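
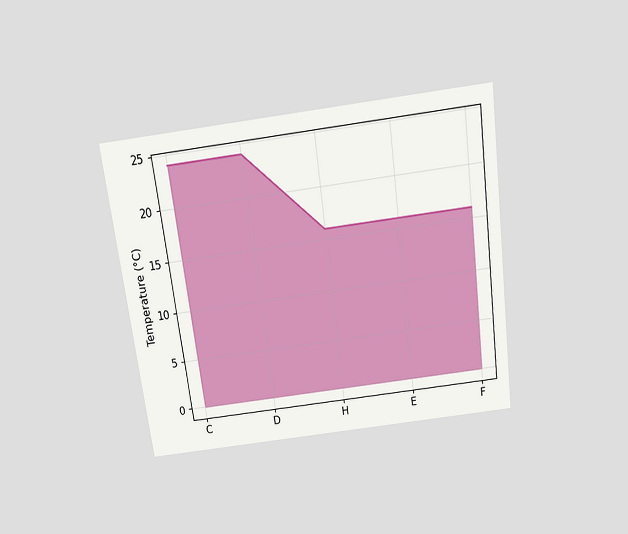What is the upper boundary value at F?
16°C

The chart is tilted about 8° counter-clockwise and viewed slightly from above. At F the upper boundary is at 16°C.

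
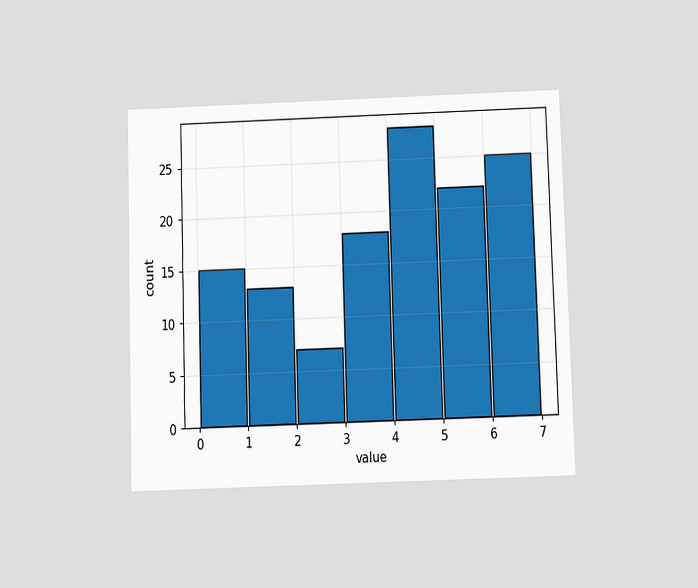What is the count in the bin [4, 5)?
28

The chart is viewed slightly from below. The [4, 5) bin has height 28.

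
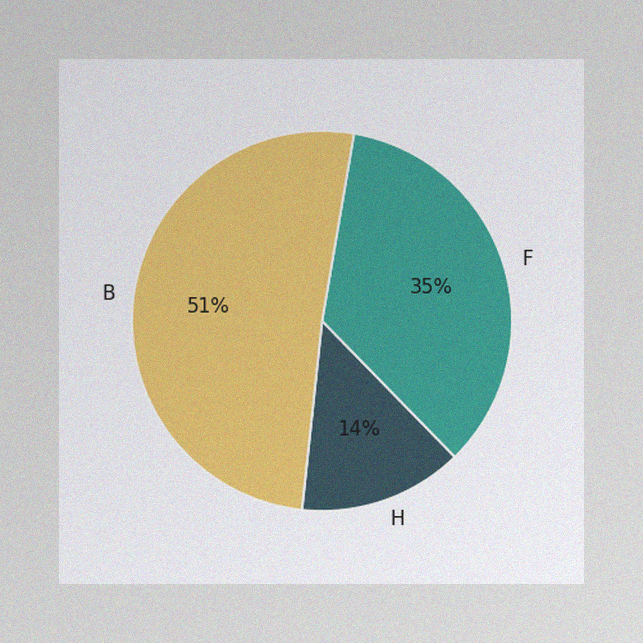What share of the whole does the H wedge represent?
14%

The image has some photo noise and uneven lighting. The H slice takes up 14% of the pie.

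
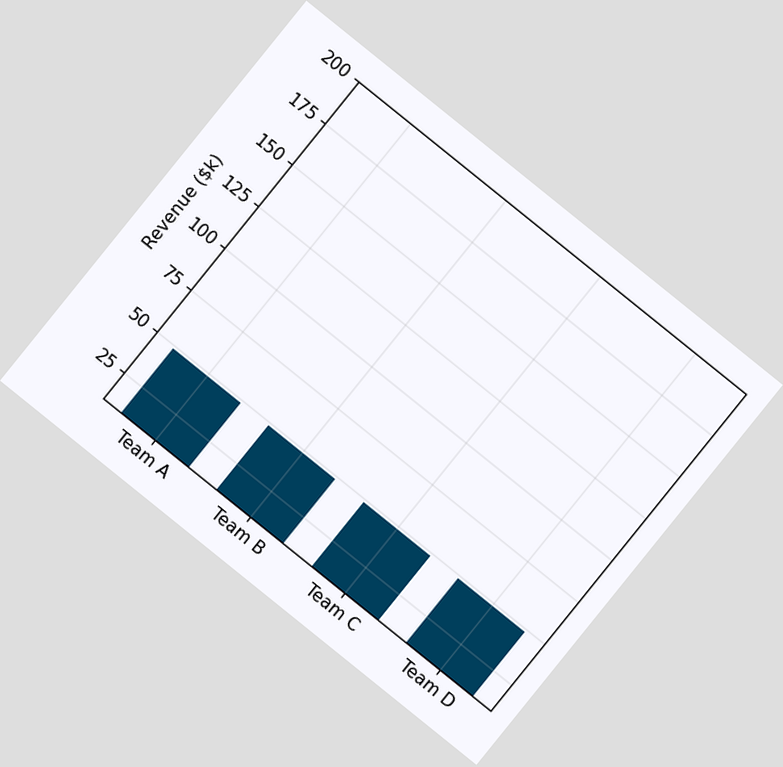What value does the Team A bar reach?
$48k

The chart is tilted about 39° clockwise. Reading along the chart's y-axis, the Team A bar reaches $48k.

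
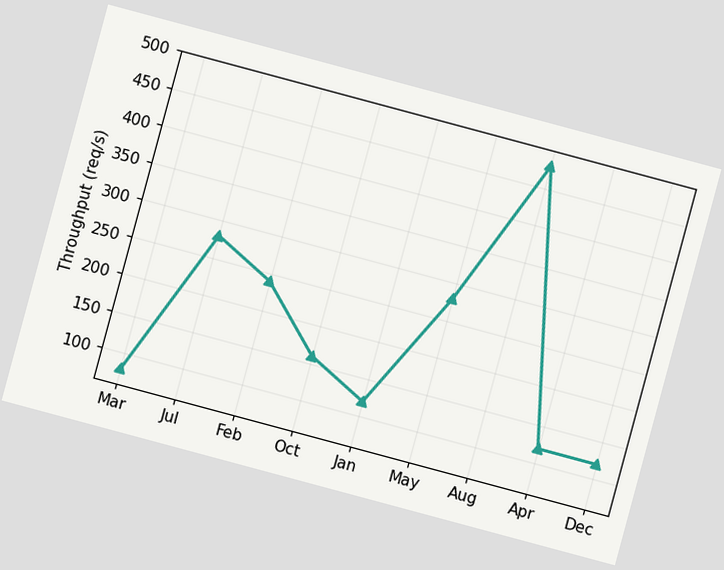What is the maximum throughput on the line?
The chart is tilted about 15° clockwise. The highest point is at Aug, and reading across to the y-axis gives 480req/s.

480req/s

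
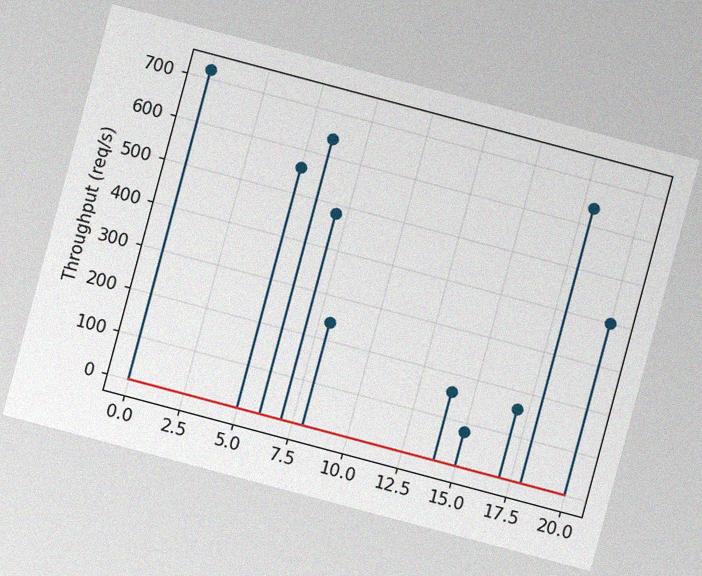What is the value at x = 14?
160req/s

The chart is tilted about 15° clockwise, with some photo noise. The stem at x=14 reaches 160req/s.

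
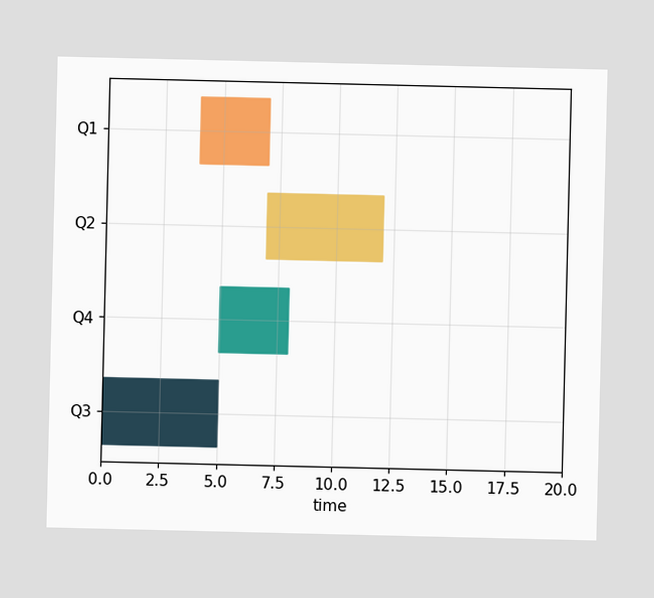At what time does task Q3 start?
0

The Q3 bar begins at t=0.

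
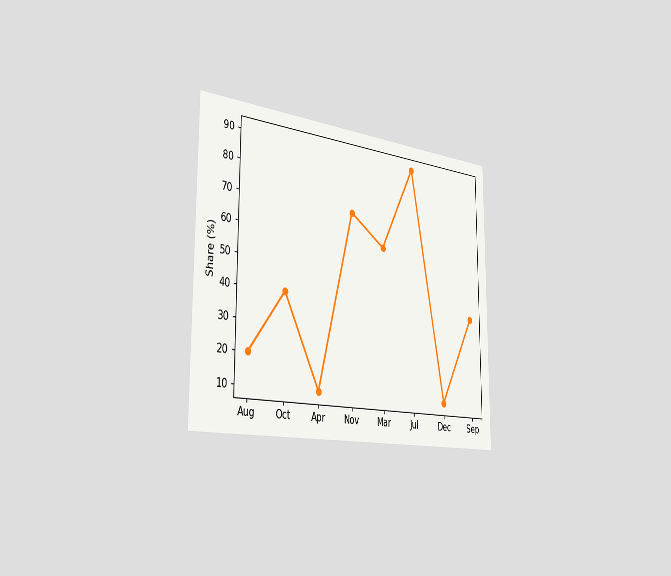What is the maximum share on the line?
90%

The chart is viewed slightly from the left. The highest point is at Jul, and reading across to the y-axis gives 90%.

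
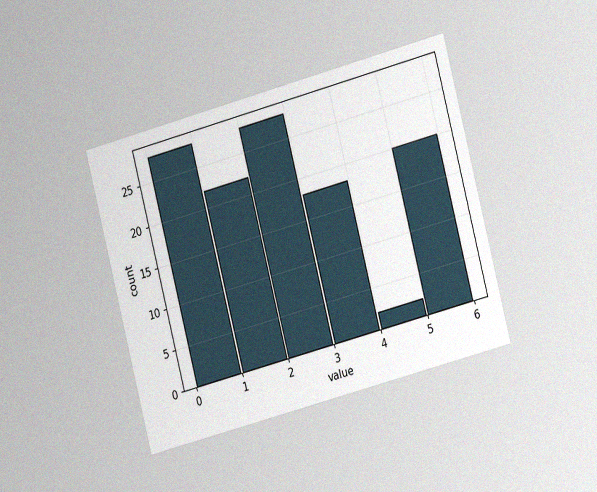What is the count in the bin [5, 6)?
The chart is tilted about 15° counter-clockwise and viewed slightly from the right, with some photo noise. The [5, 6) bin has height 20.

20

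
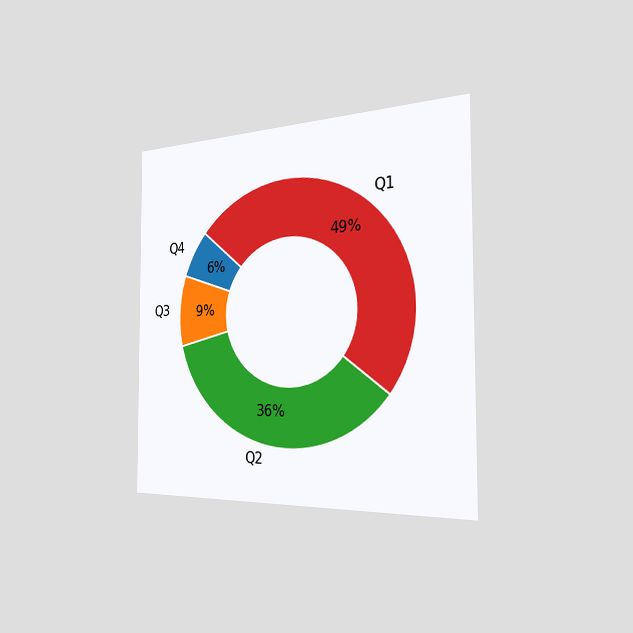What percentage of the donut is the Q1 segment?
49%

The chart is viewed slightly from the right. The Q1 segment takes up 49% of the ring.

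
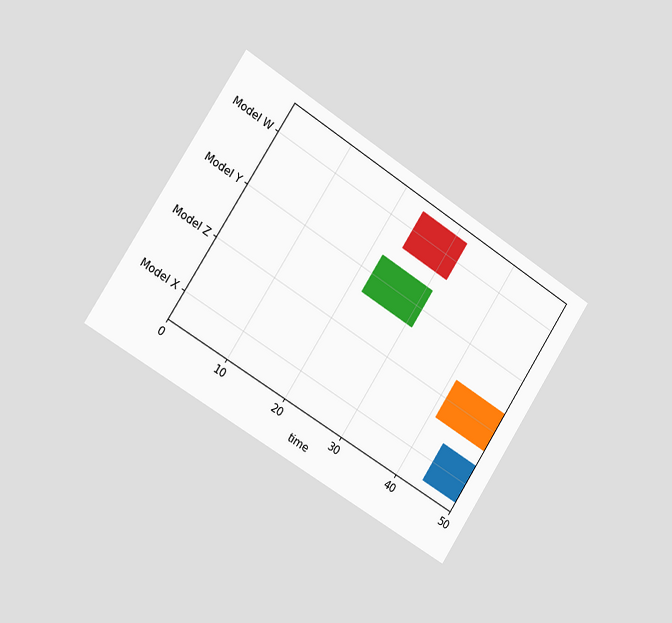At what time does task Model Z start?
41

The chart is tilted about 33° clockwise and viewed slightly from the left. The Model Z bar begins at t=41.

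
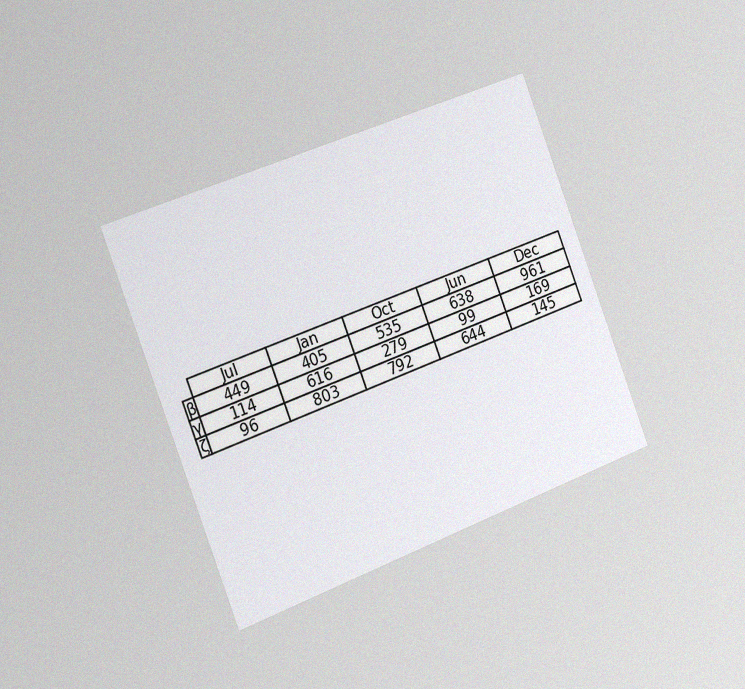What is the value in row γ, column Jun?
99

The chart is tilted about 21° counter-clockwise and viewed slightly from the left, with some photo noise. The (γ, Jun) cell reads 99.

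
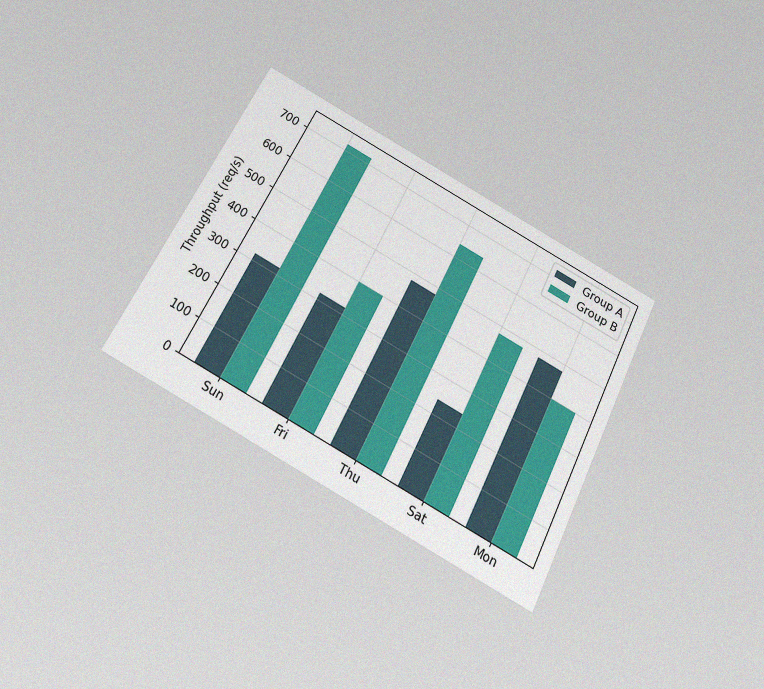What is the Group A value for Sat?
240req/s

The chart is tilted about 27° clockwise and viewed slightly from below, with some photo noise. The Group A bar at Sat reaches 240req/s on the y-axis.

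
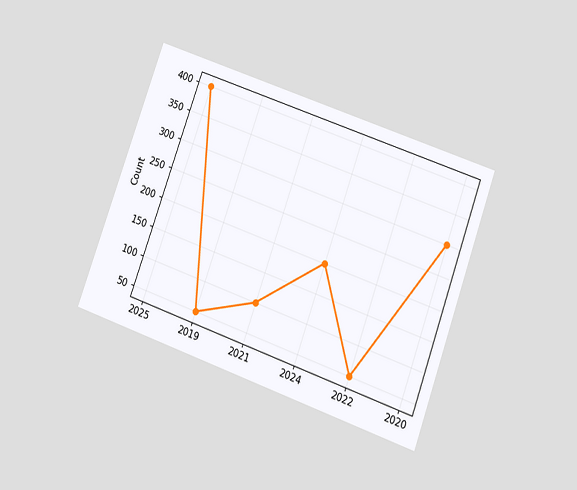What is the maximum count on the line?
The chart is tilted about 20° clockwise and viewed slightly from below. The highest point is at 2025, and reading across to the y-axis gives 400.

400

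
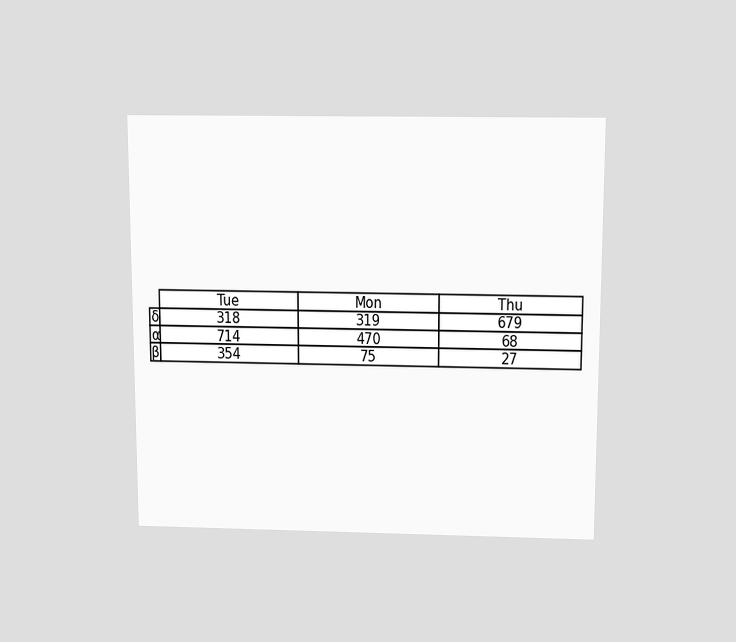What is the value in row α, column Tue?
The chart is viewed slightly from above. The (α, Tue) cell reads 714.

714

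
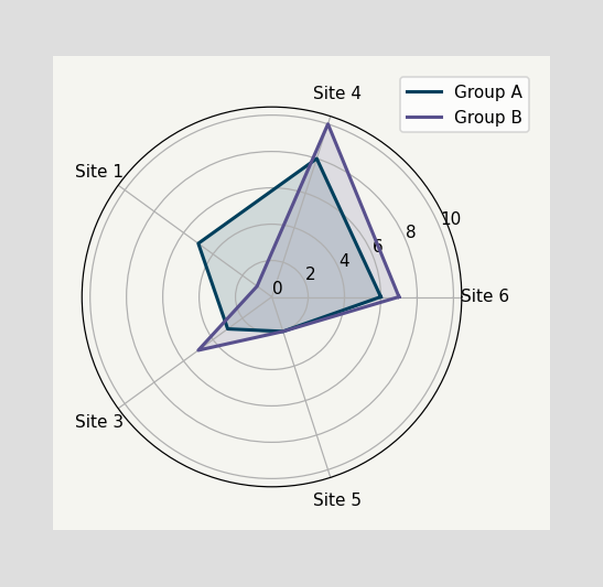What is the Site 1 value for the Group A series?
5

On the Site 1 axis, Group A reaches 5.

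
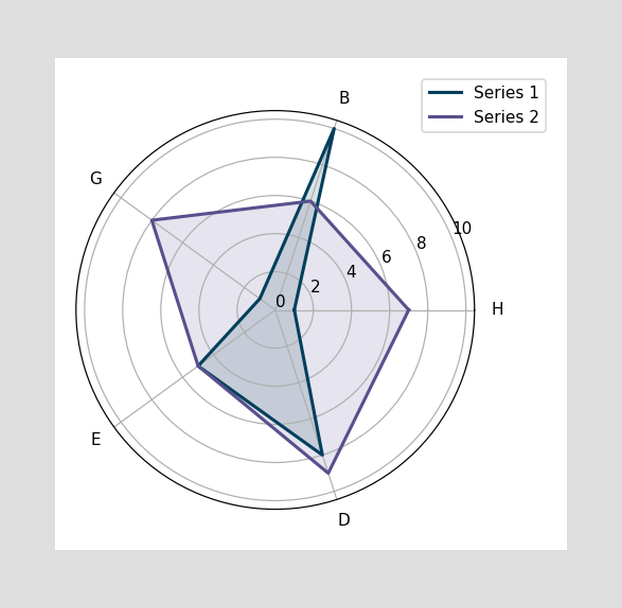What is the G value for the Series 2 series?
On the G axis, Series 2 reaches 8.

8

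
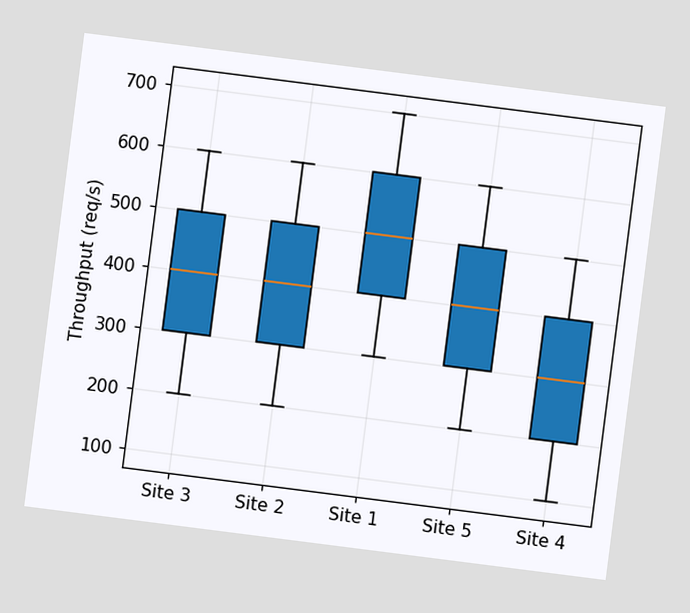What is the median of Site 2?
400req/s

The chart is tilted about 7° clockwise. The median line in the Site 2 box sits at 400req/s.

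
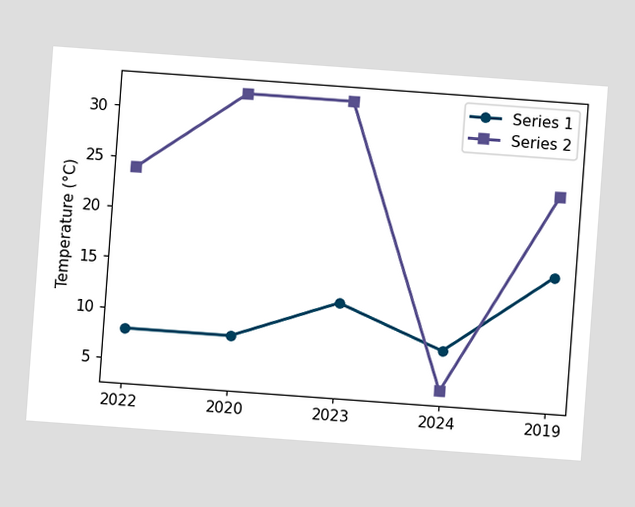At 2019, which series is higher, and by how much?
Series 2, by 8°C

The chart is tilted about 4° clockwise. At 2019, Series 2 sits above the other line by 8°C.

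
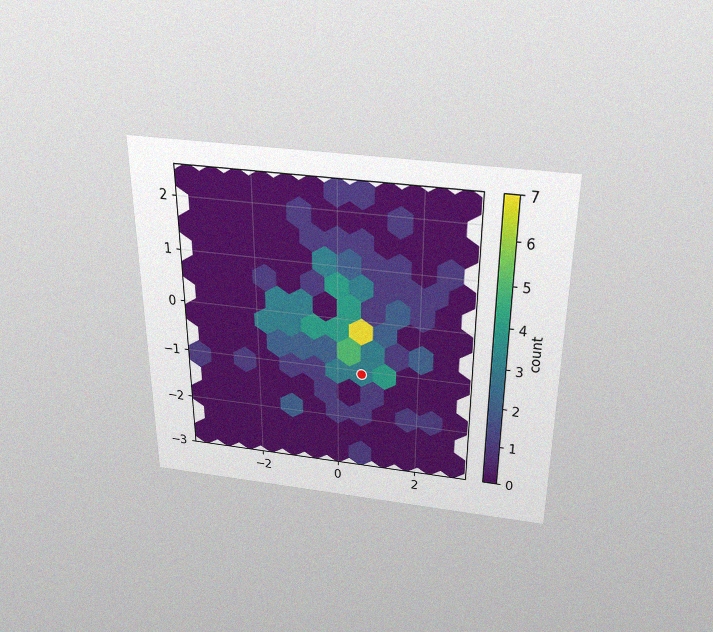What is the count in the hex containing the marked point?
The chart is viewed slightly from above, with some photo noise. The marked hex reads 3 on the colorbar.

3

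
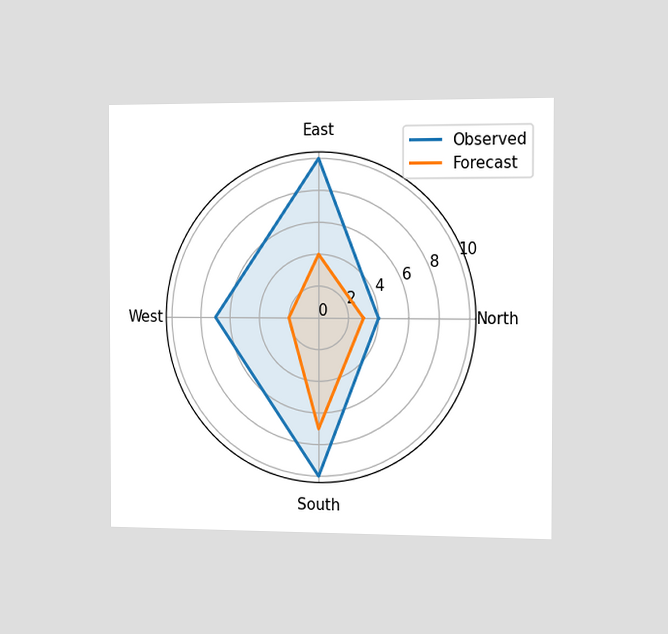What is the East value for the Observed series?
10

The chart is viewed slightly from the right. On the East axis, Observed reaches 10.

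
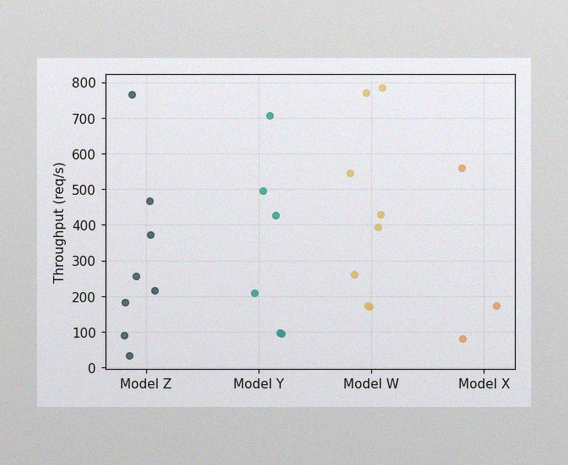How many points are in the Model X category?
The image has some photo noise and uneven lighting. Counting the markers in the Model X column gives 3.

3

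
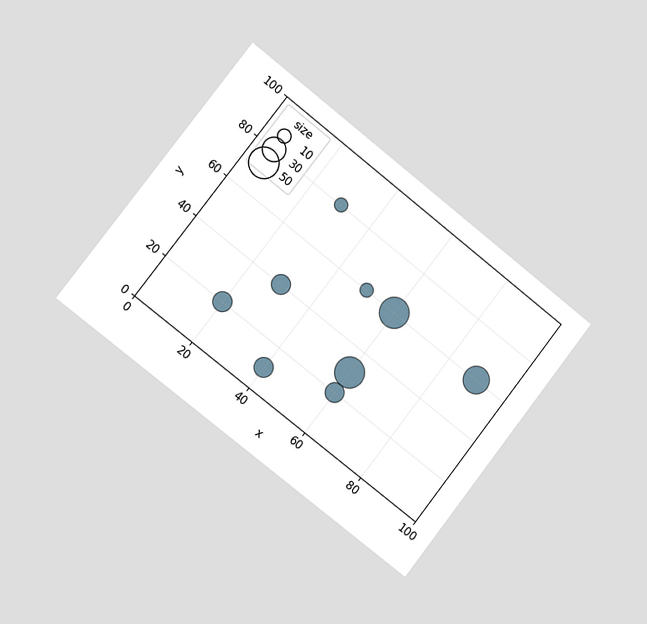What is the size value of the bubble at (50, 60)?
The chart is tilted about 38° clockwise and viewed slightly from the left. Matching the bubble at (50, 60) against the size legend gives 10.

10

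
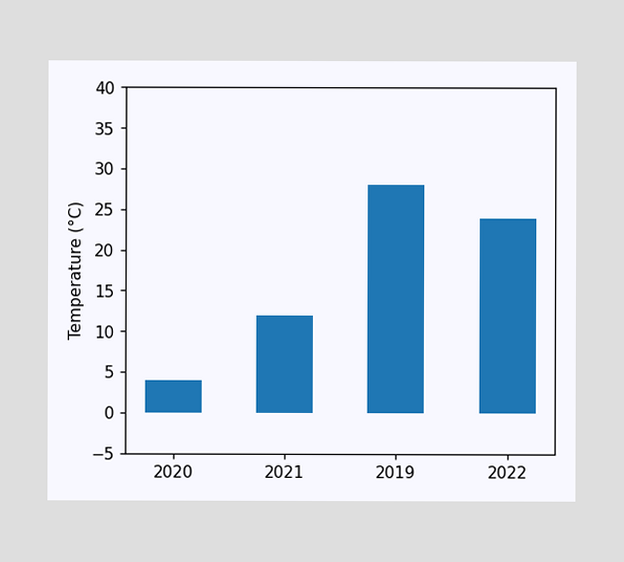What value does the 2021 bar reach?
12°C

Reading along the chart's y-axis, the 2021 bar reaches 12°C.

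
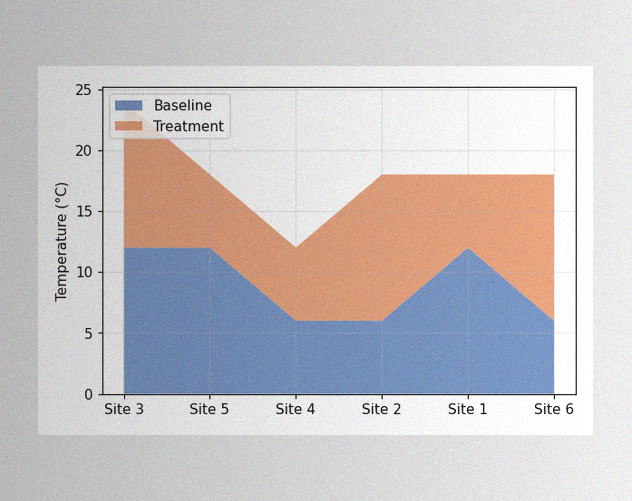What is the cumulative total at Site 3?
24°C

The image has some photo noise and uneven lighting. The stacked total at Site 3 reaches 24°C.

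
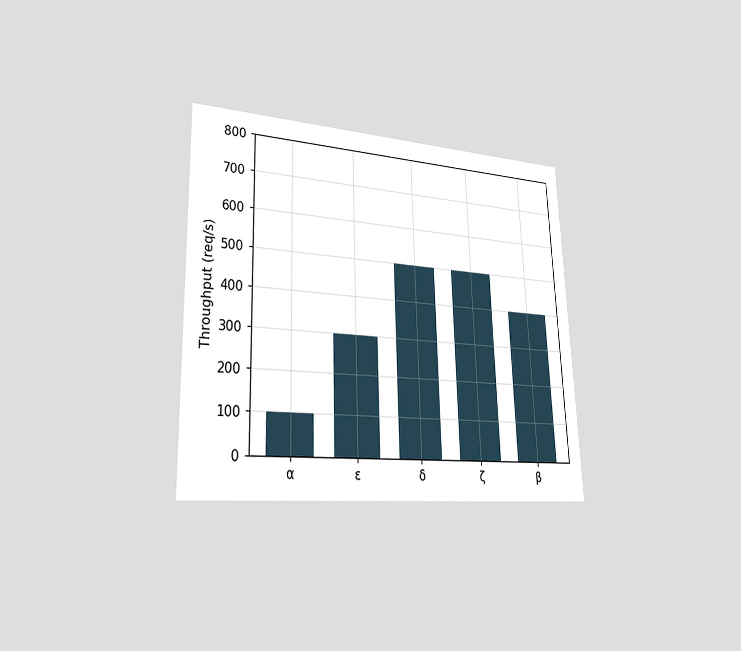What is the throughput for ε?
The chart is tilted about 2° counter-clockwise and viewed slightly from the left. Reading along the chart's y-axis, the ε bar reaches 300req/s.

300req/s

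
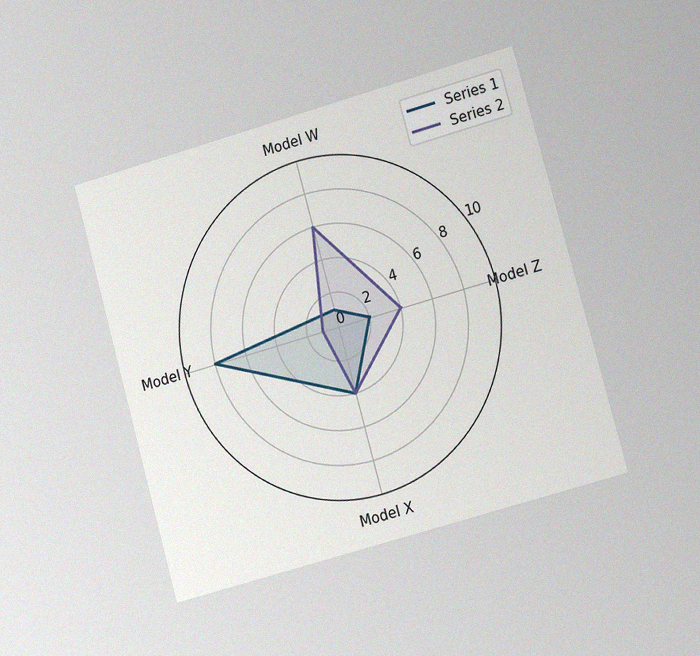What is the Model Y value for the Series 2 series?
1

The chart is tilted about 15° counter-clockwise and viewed slightly from the right, with some photo noise. On the Model Y axis, Series 2 reaches 1.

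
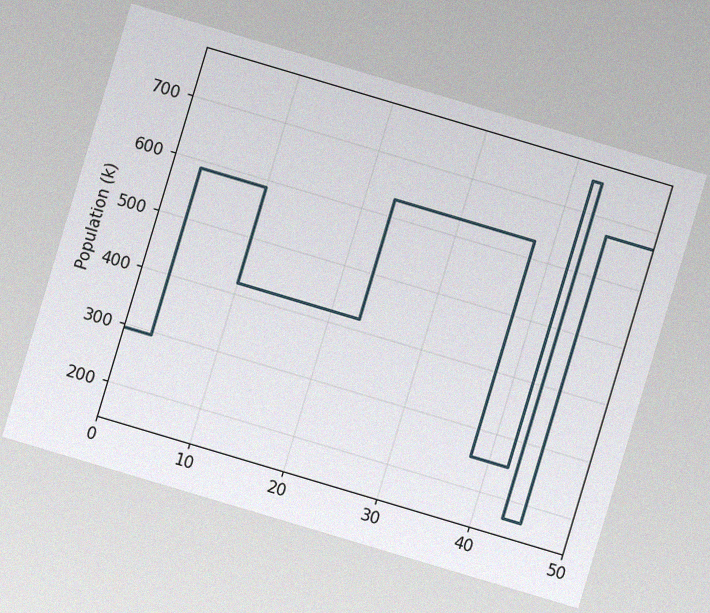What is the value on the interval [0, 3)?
294k

The chart is tilted about 17° clockwise, with some photo noise. On [0, 3) the step sits at 294k.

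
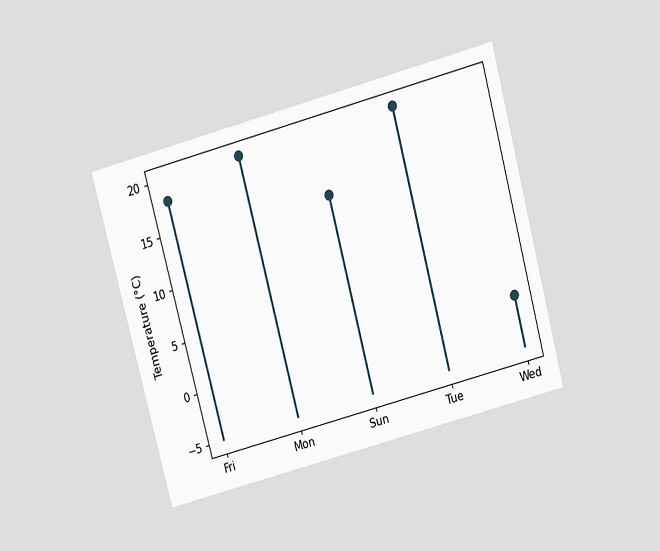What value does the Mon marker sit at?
The chart is tilted about 15° counter-clockwise and viewed slightly from above. The Mon marker sits at 20°C.

20°C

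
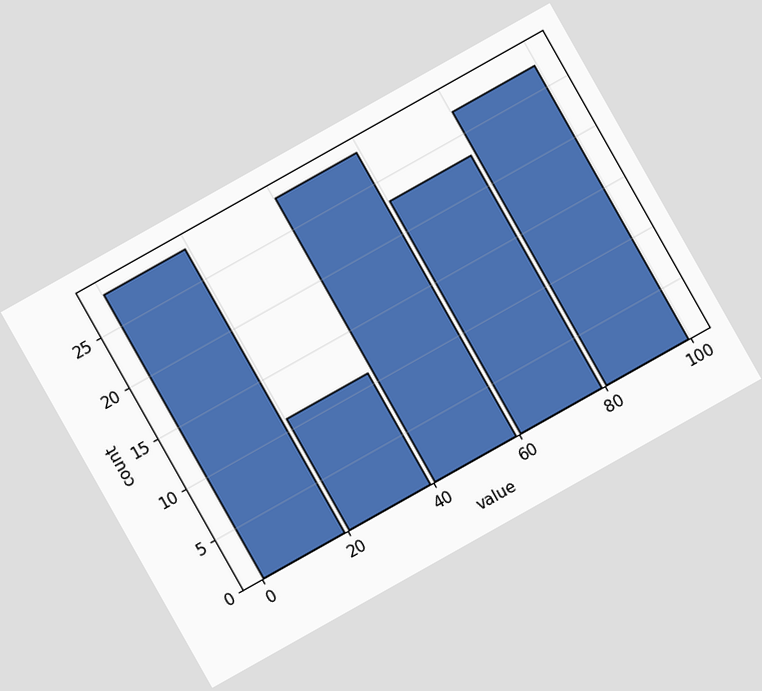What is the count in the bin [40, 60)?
28

The chart is tilted about 29° counter-clockwise. The [40, 60) bin has height 28.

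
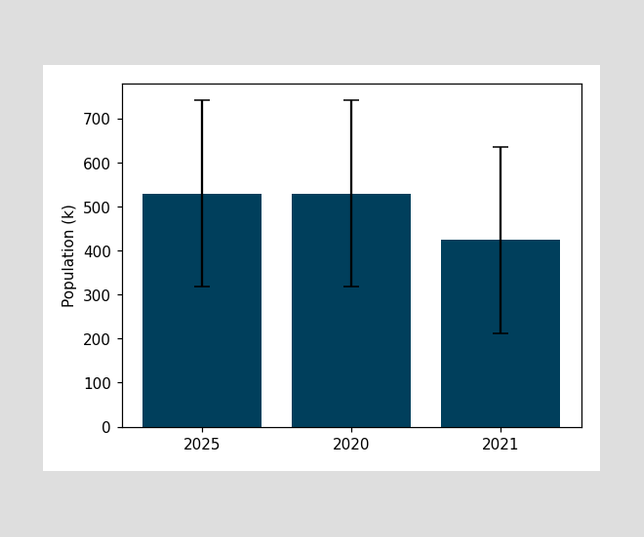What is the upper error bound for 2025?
The 2025 bar's upper whisker reaches 742k.

742k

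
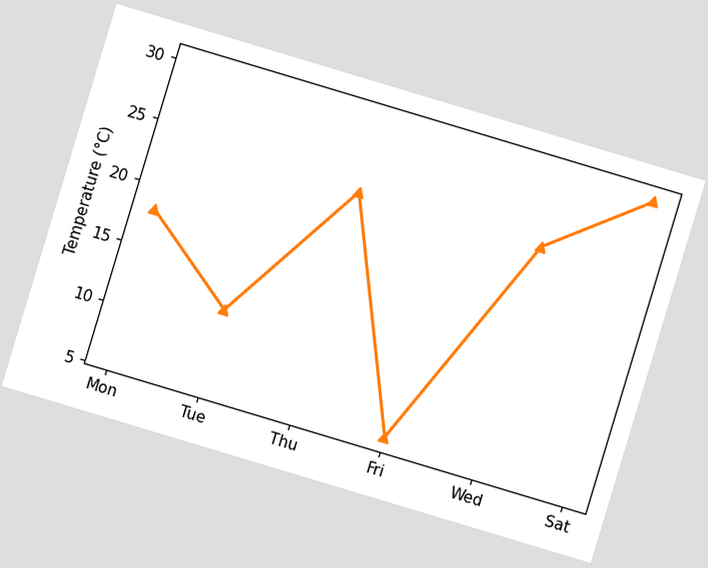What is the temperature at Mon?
The chart is tilted about 17° clockwise. At Mon, the line is at 18°C.

18°C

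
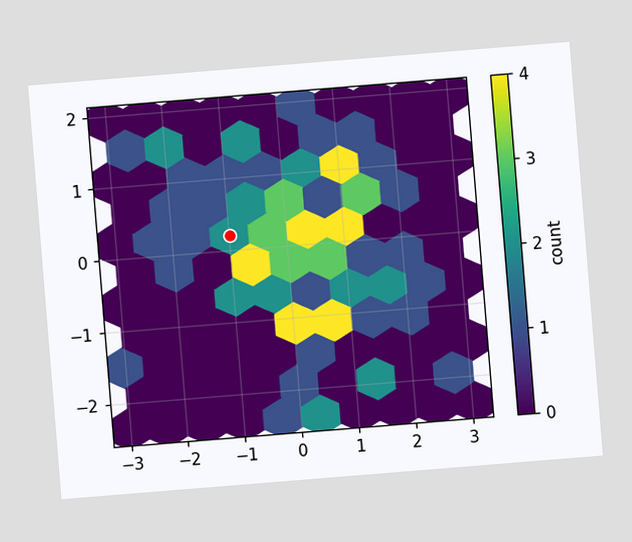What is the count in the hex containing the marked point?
2

The chart is tilted about 5° counter-clockwise. The marked hex reads 2 on the colorbar.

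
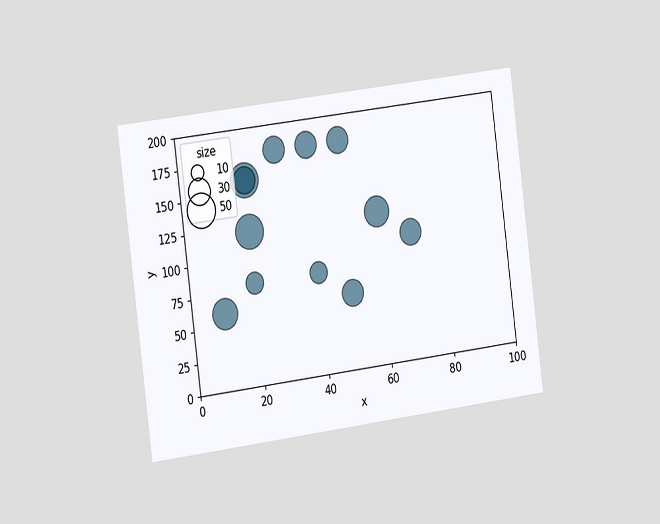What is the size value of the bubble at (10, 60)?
40

The chart is tilted about 7° counter-clockwise and viewed slightly from the left. Matching the bubble at (10, 60) against the size legend gives 40.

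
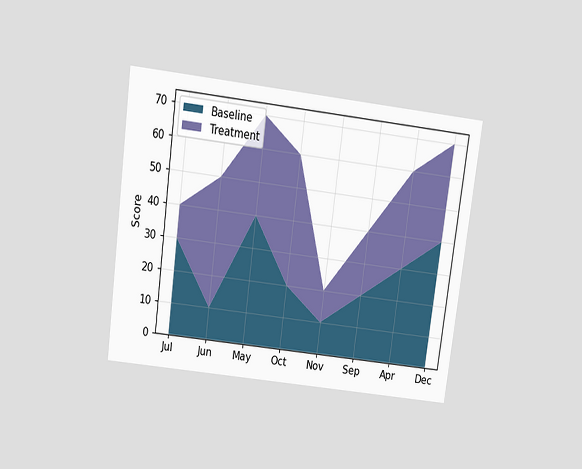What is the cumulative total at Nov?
20

The chart is tilted about 8° clockwise and viewed slightly from above. The stacked total at Nov reaches 20.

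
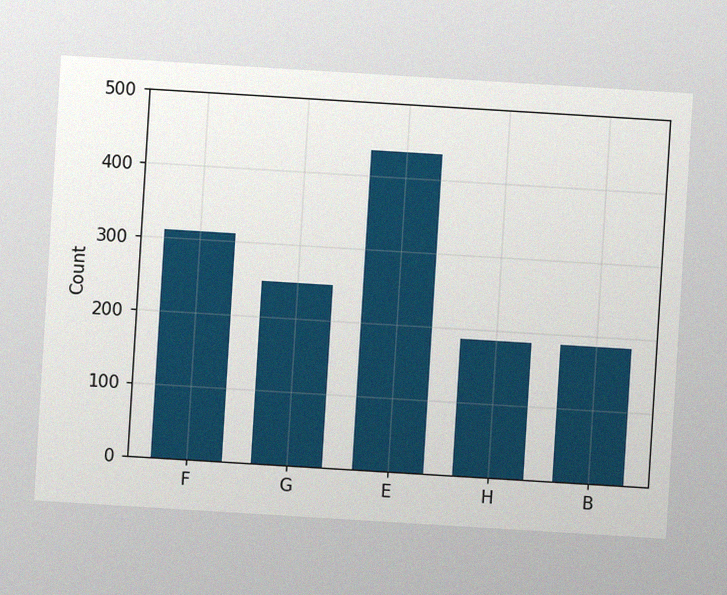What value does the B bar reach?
186

The chart is tilted about 3° clockwise, with some photo noise. Reading along the chart's y-axis, the B bar reaches 186.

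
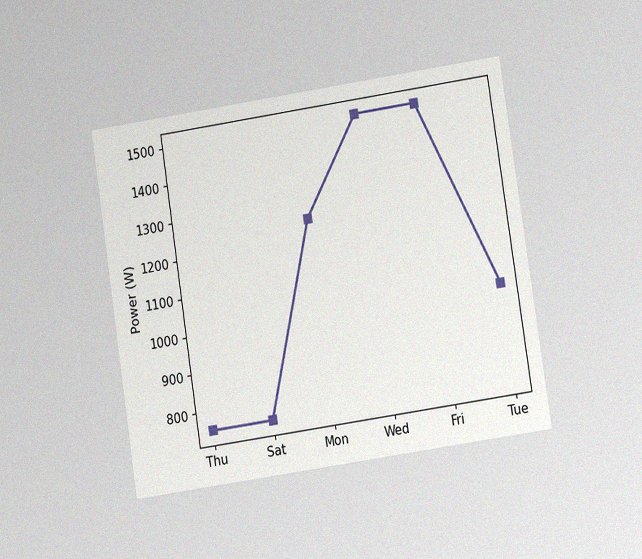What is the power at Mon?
The chart is tilted about 9° counter-clockwise and viewed at a slight angle, with some photo noise. At Mon, the line is at 1250W.

1250W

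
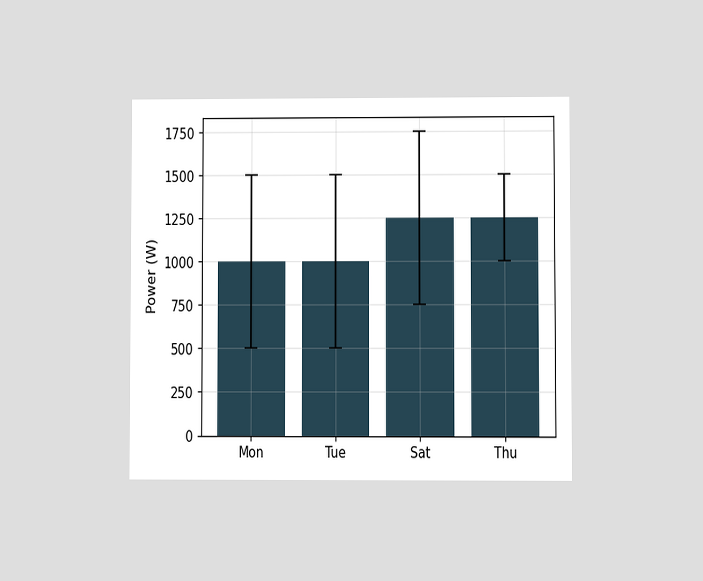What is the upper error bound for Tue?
1500W

The chart is viewed at a slight angle. The Tue bar's upper whisker reaches 1500W.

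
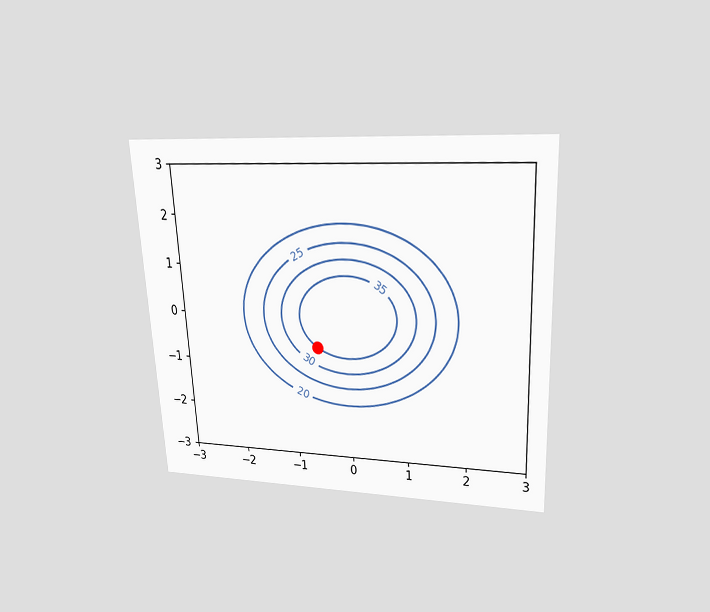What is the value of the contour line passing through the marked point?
35

The chart is tilted about 3° counter-clockwise and viewed slightly from above. The marked point sits on the contour labelled 35.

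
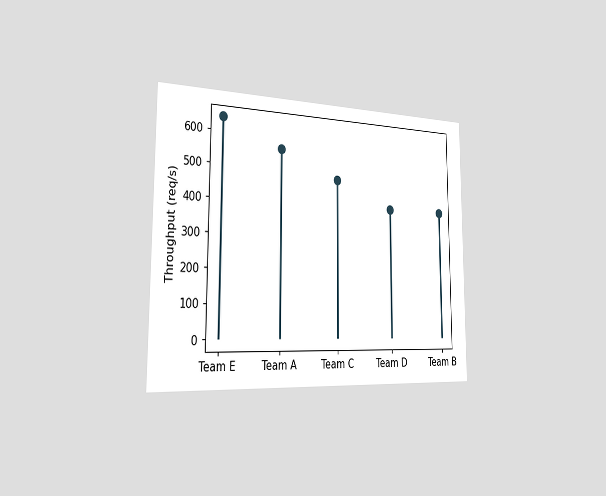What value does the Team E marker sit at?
640req/s

The chart is viewed slightly from the left. The Team E marker sits at 640req/s.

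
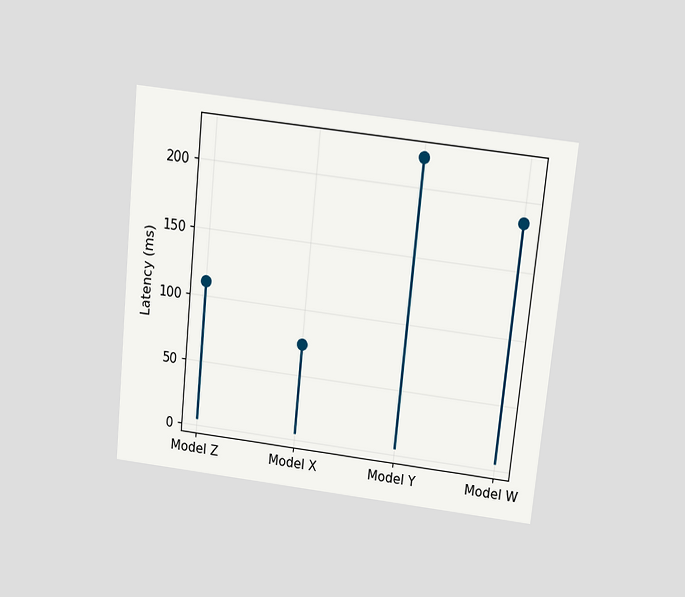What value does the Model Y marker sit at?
The chart is tilted about 6° clockwise and viewed slightly from above. The Model Y marker sits at 222ms.

222ms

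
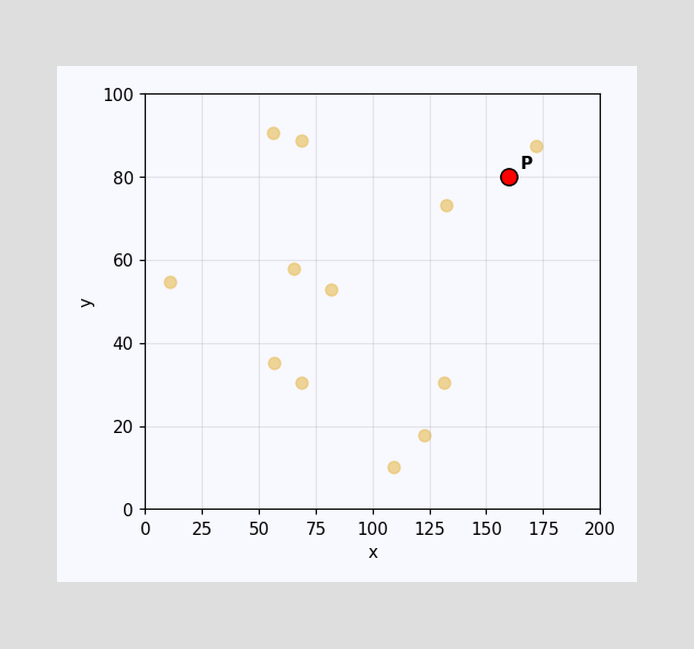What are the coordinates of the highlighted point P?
(160, 80)

Following the gridlines from P to each axis, P sits at (160, 80).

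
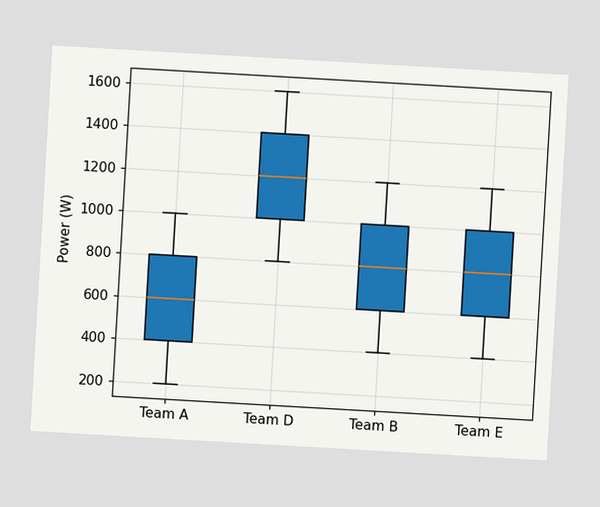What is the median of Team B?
800W

The chart is tilted about 3° clockwise. The median line in the Team B box sits at 800W.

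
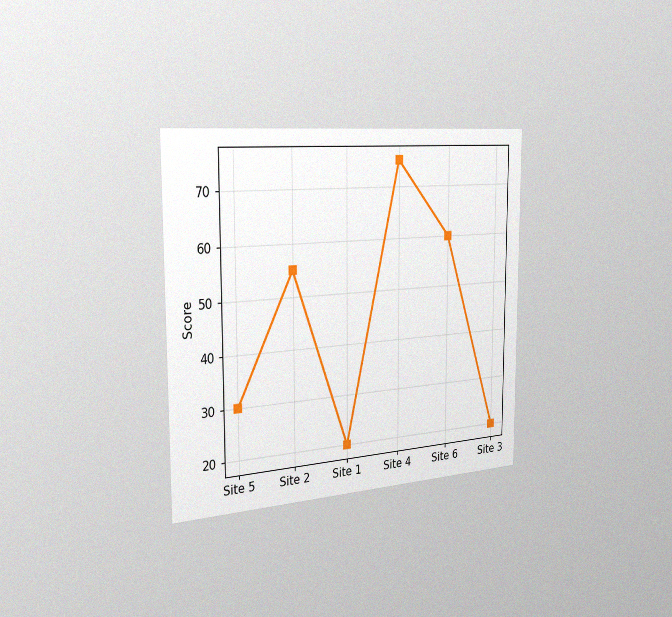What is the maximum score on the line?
The chart is viewed slightly from the left, with some photo noise. The highest point is at Site 4, and reading across to the y-axis gives 75.

75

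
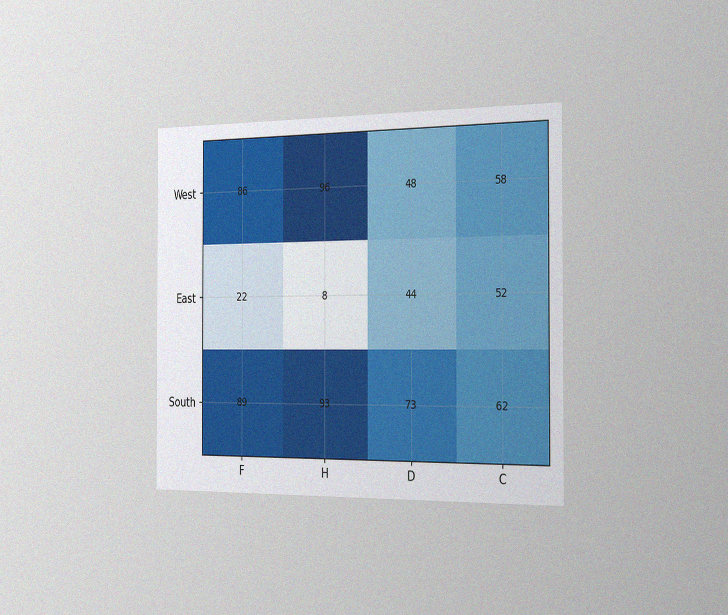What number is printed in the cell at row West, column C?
58

The chart is viewed slightly from the right, with some photo noise. The (West, C) cell reads 58.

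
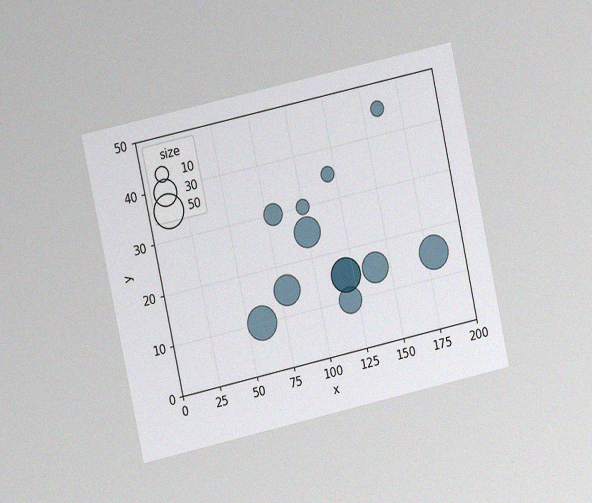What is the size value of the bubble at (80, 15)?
The chart is tilted about 12° counter-clockwise and viewed at a slight angle, with some photo noise. Matching the bubble at (80, 15) against the size legend gives 40.

40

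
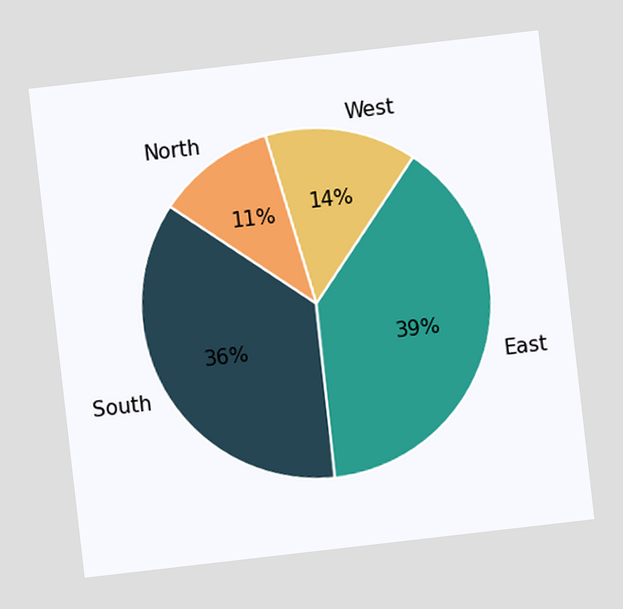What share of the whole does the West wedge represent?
The chart is tilted about 7° counter-clockwise. The West slice takes up 14% of the pie.

14%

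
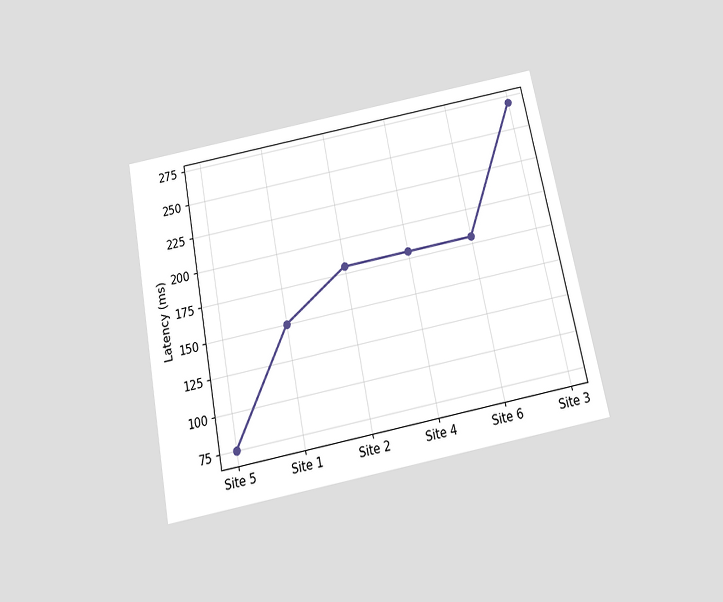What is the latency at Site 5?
75ms

The chart is tilted about 11° counter-clockwise and viewed slightly from below. At Site 5, the line is at 75ms.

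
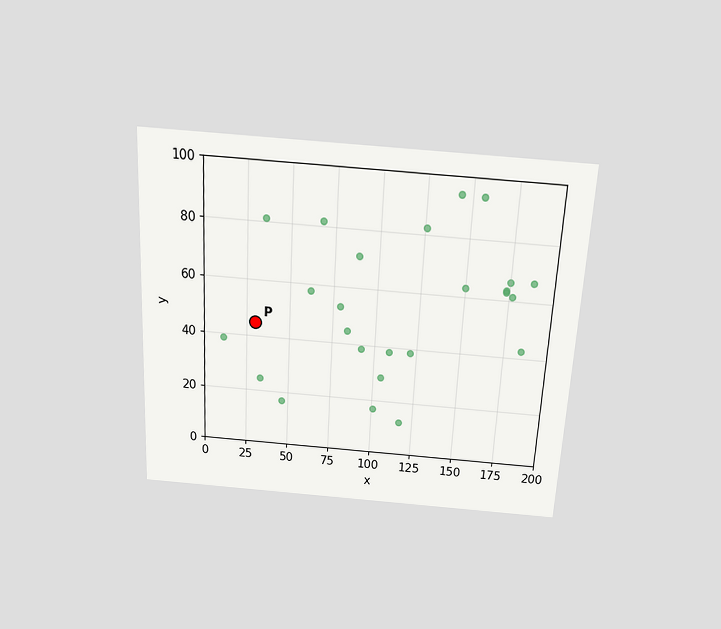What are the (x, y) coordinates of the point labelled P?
The chart is tilted about 3° clockwise and viewed slightly from above. Following the gridlines from P to each axis, P sits at (30, 45).

(30, 45)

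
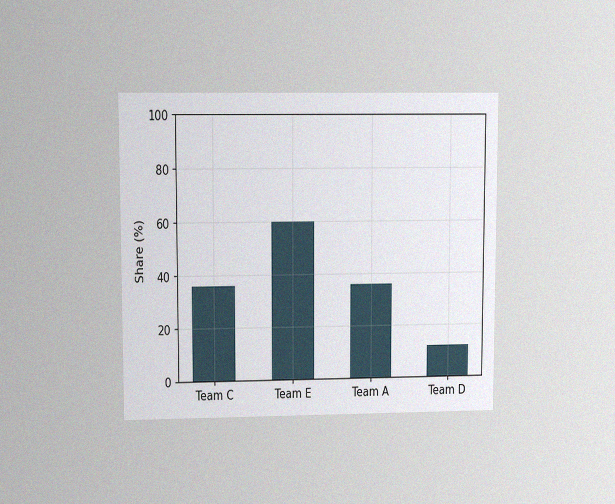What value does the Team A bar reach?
36%

The chart is viewed at a slight angle, with some photo noise. Reading along the chart's y-axis, the Team A bar reaches 36%.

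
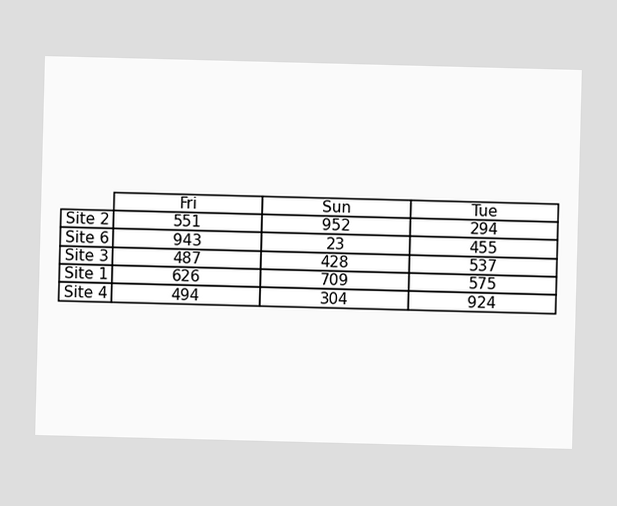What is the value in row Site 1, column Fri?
The (Site 1, Fri) cell reads 626.

626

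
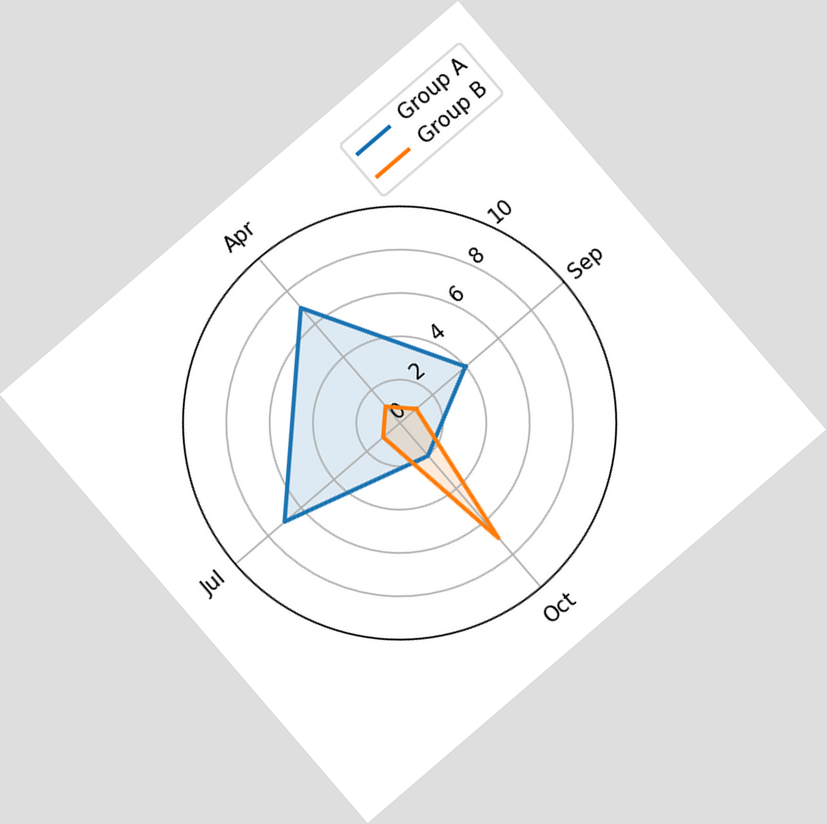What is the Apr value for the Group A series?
7

The chart is tilted about 41° counter-clockwise. On the Apr axis, Group A reaches 7.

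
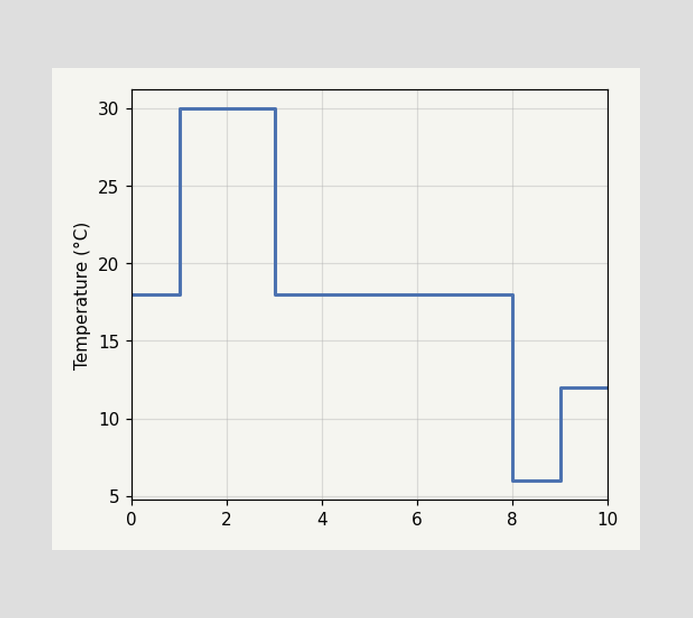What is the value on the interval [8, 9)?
6°C

On [8, 9) the step sits at 6°C.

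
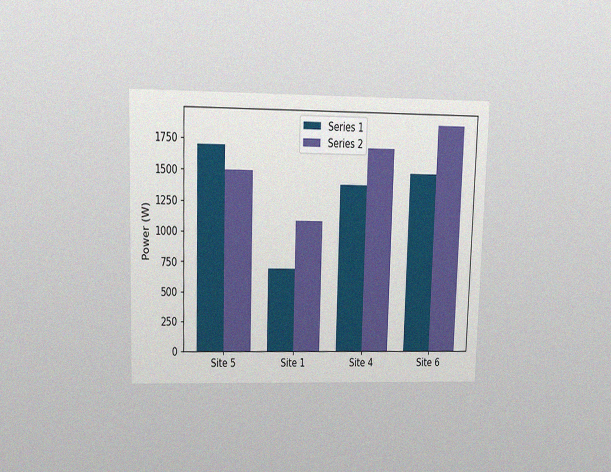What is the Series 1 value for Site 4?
The chart is viewed slightly from above, with some photo noise. The Series 1 bar at Site 4 reaches 1400W on the y-axis.

1400W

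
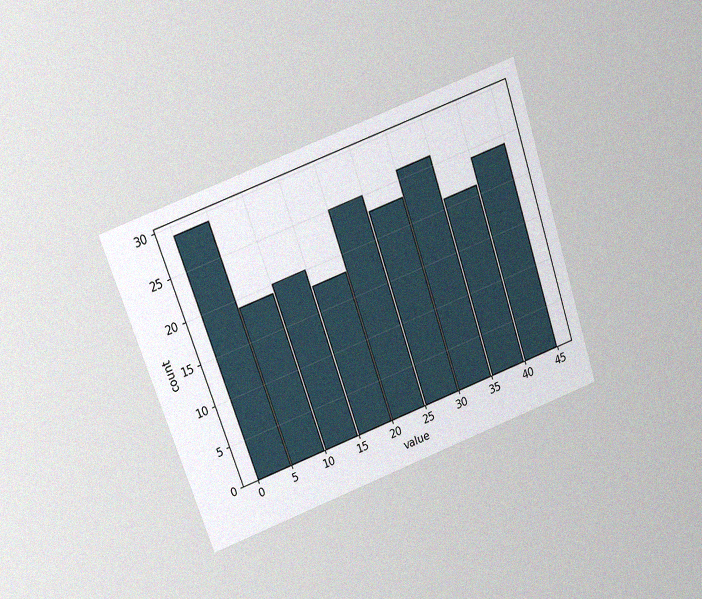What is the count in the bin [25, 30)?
23

The chart is tilted about 19° counter-clockwise and viewed slightly from above, with some photo noise. The [25, 30) bin has height 23.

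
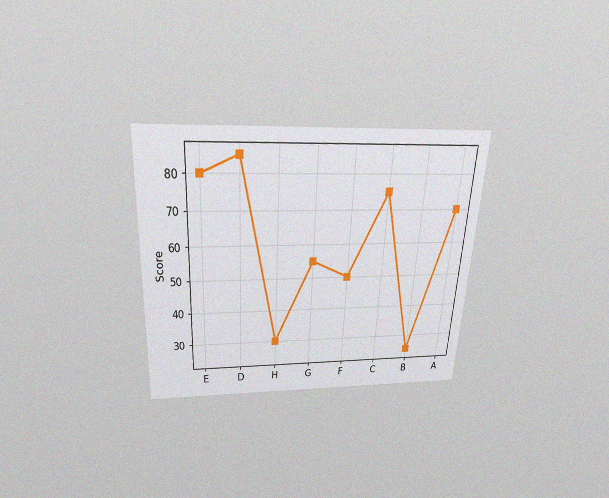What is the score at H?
30

The chart is tilted about 3° clockwise and viewed slightly from above, with some photo noise. At H, the line is at 30.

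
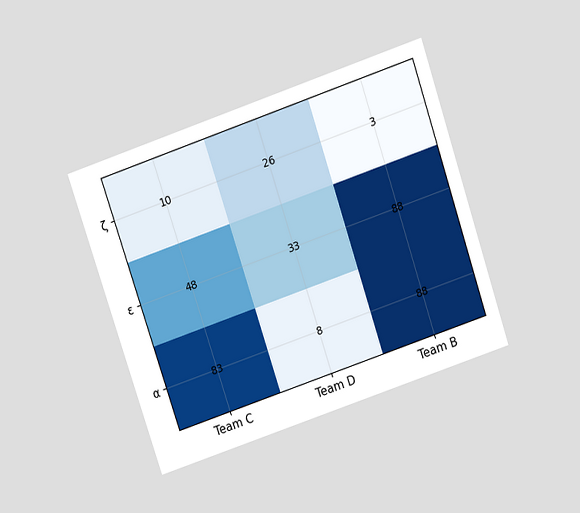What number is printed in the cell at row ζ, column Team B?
3

The chart is tilted about 19° counter-clockwise and viewed slightly from above. The (ζ, Team B) cell reads 3.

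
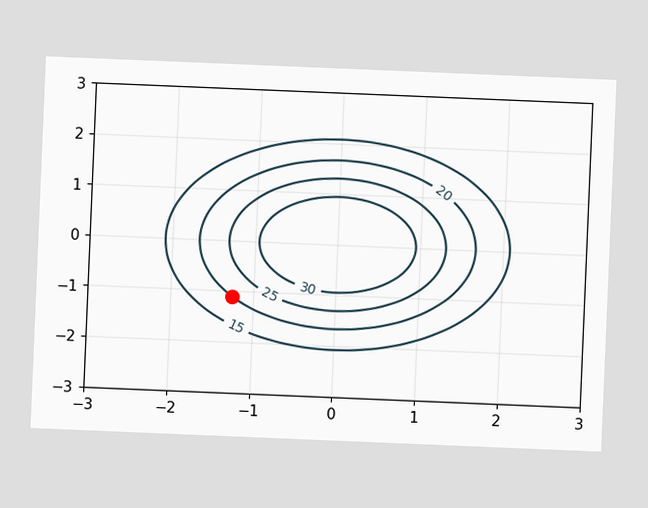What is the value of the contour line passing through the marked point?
The chart is tilted about 2° clockwise. The marked point sits on the contour labelled 20.

20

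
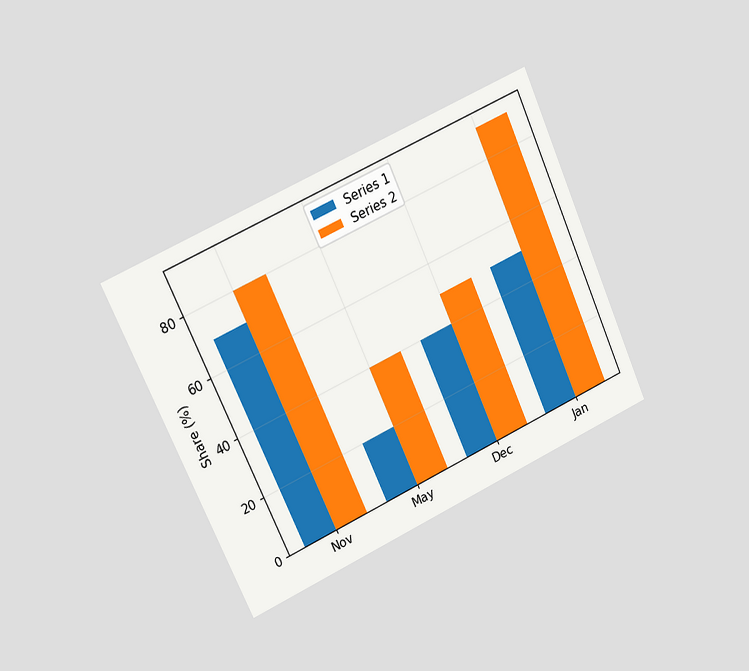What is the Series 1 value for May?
The chart is tilted about 24° counter-clockwise and viewed slightly from the left. The Series 1 bar at May reaches 20% on the y-axis.

20%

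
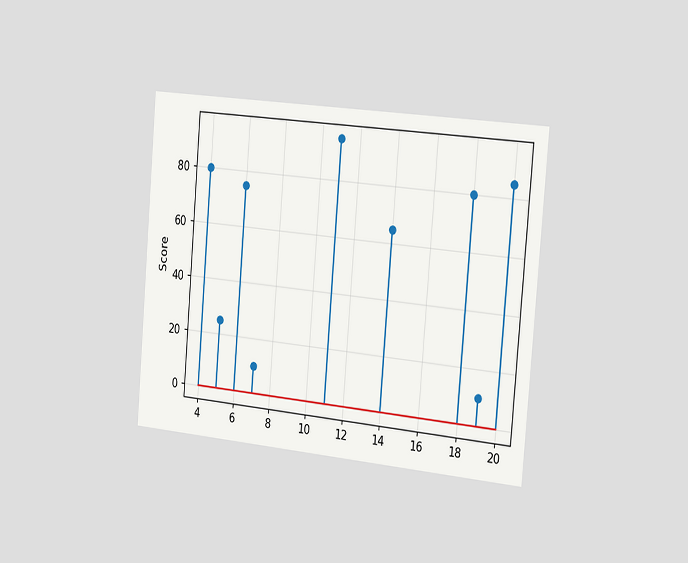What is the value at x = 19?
10

The chart is tilted about 5° clockwise and viewed slightly from the right. The stem at x=19 reaches 10.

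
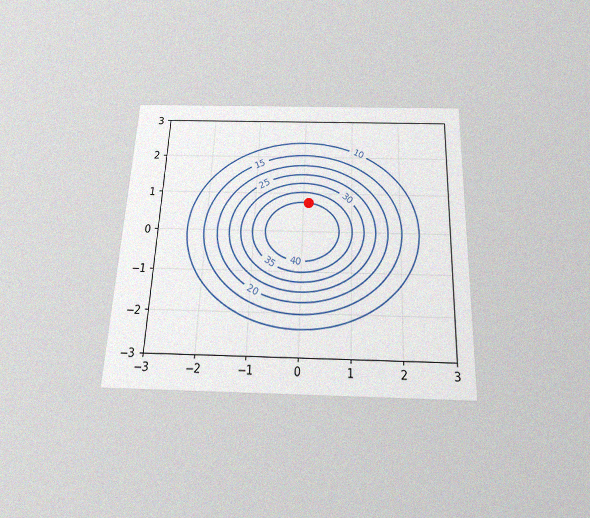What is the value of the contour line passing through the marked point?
40

The chart is tilted about 2° clockwise and viewed slightly from below, with some photo noise. The marked point sits on the contour labelled 40.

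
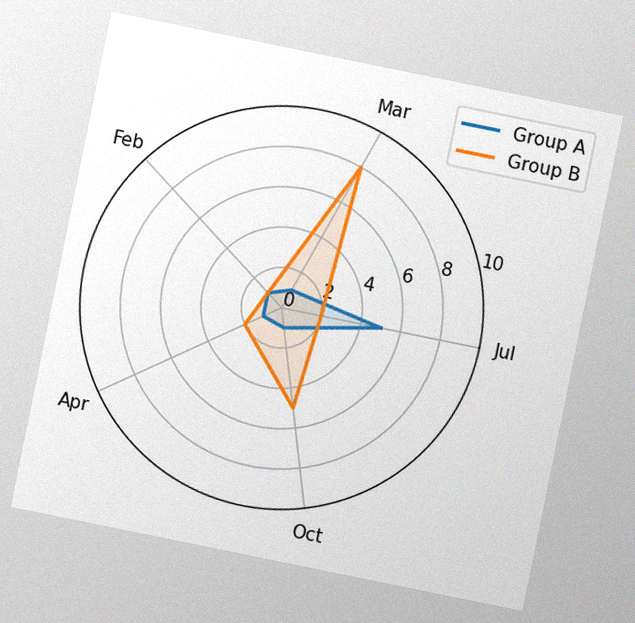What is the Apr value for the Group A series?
The chart is tilted about 12° clockwise, with some photo noise. On the Apr axis, Group A reaches 1.

1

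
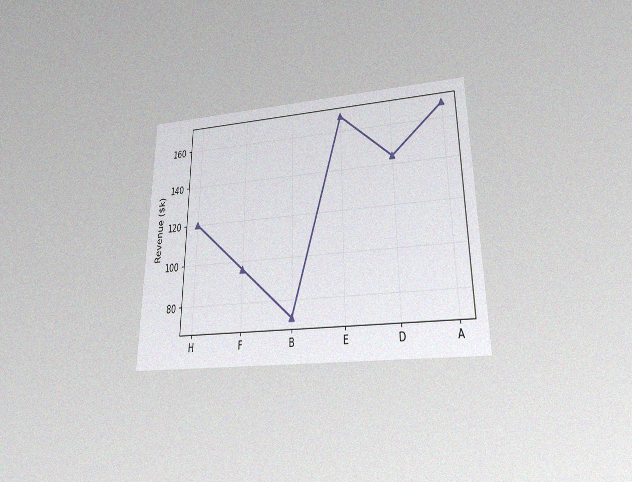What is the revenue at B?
The chart is viewed slightly from below, with some photo noise. At B, the line is at $72k.

$72k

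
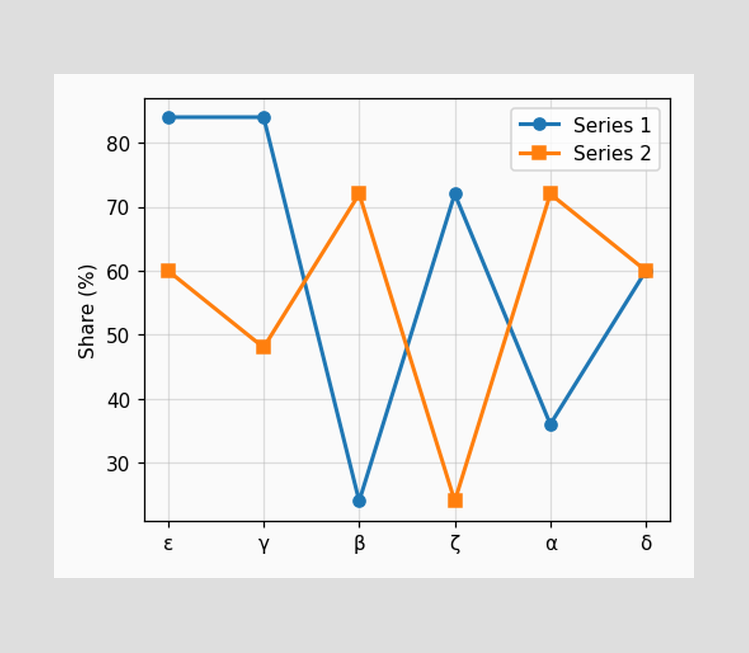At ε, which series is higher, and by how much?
At ε, Series 1 sits above the other line by 24%.

Series 1, by 24%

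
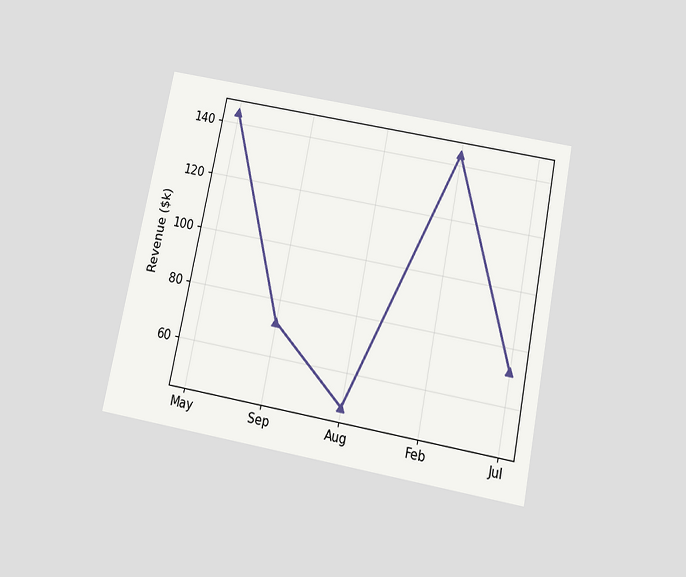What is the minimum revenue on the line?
The chart is tilted about 11° clockwise and viewed slightly from below. The lowest point is at Aug, and reading across to the y-axis gives $48k.

$48k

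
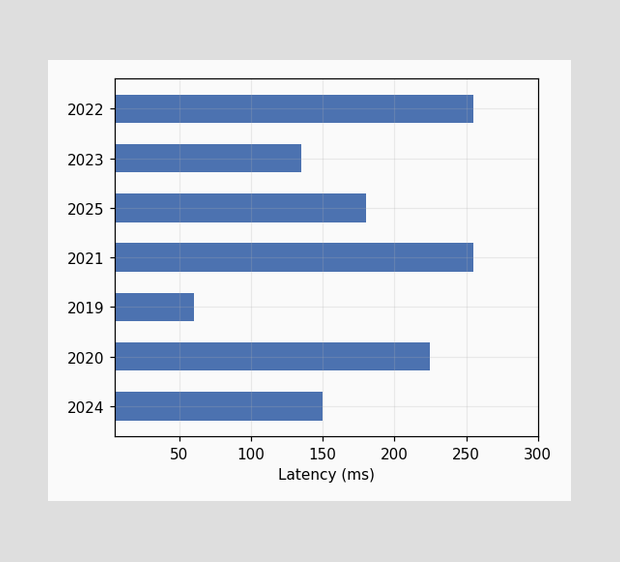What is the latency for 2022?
Reading along the chart's x-axis, the 2022 bar reaches 255ms.

255ms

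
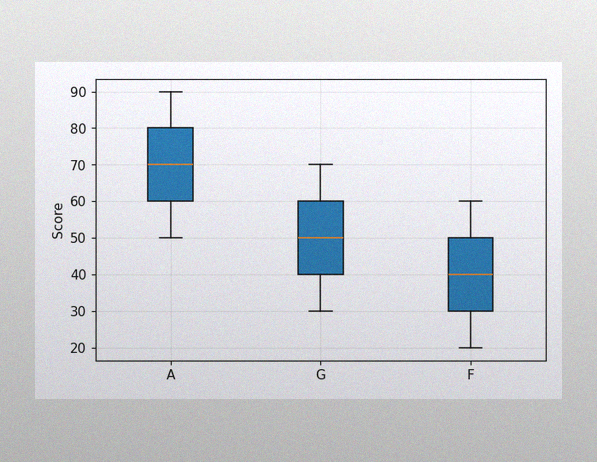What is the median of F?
The image has some photo noise and uneven lighting. The median line in the F box sits at 40.

40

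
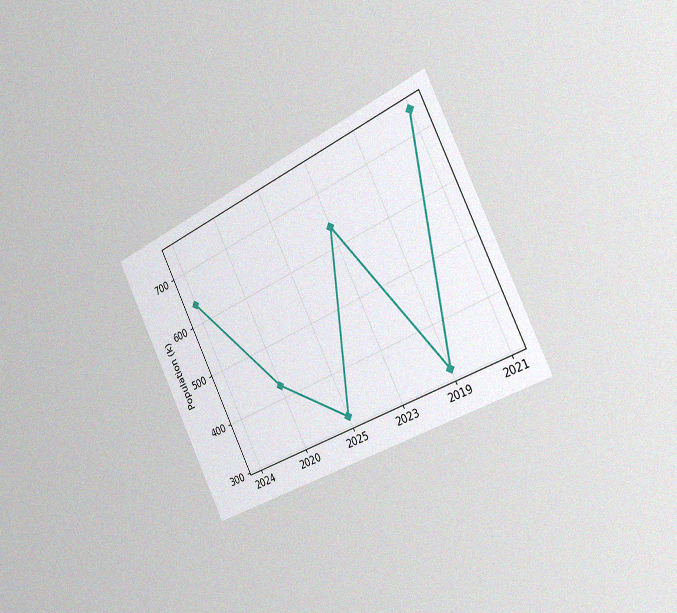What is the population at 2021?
The chart is tilted about 26° counter-clockwise and viewed slightly from the right, with some photo noise. At 2021, the line is at 742k.

742k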